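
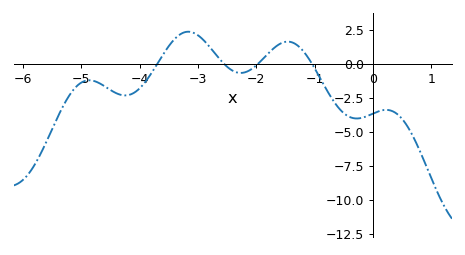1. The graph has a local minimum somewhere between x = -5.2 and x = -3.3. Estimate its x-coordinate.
-4.2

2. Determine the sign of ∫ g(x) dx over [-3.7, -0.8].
positive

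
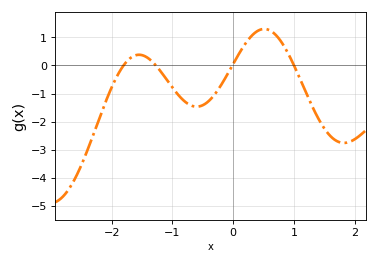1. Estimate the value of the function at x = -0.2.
-0.704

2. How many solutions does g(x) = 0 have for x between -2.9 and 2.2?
4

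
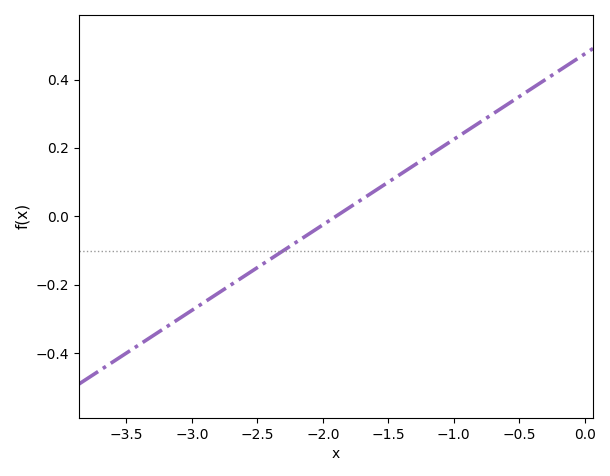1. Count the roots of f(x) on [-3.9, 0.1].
1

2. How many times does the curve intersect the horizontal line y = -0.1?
1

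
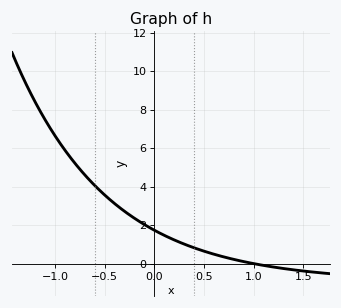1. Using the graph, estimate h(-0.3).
2.72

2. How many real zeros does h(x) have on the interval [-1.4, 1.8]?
1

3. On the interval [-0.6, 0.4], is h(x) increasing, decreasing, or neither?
decreasing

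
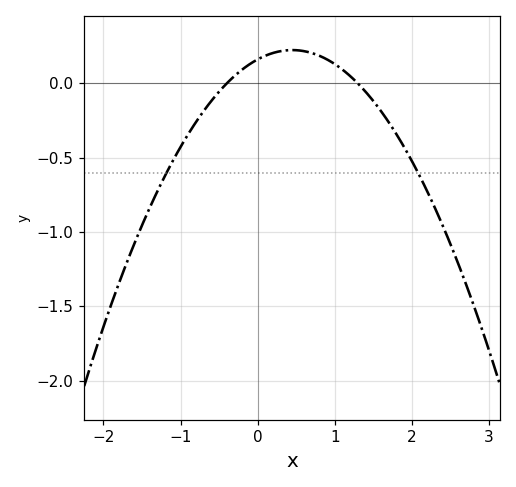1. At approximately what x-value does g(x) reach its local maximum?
0.5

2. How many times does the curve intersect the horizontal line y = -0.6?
2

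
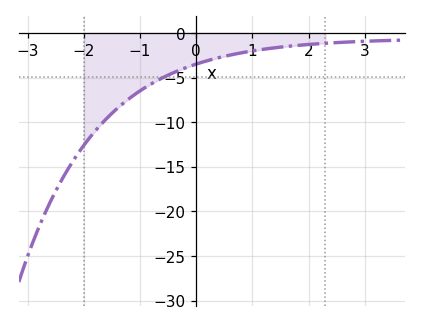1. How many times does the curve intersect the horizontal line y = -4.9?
1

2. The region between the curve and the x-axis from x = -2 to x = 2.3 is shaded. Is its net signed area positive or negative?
negative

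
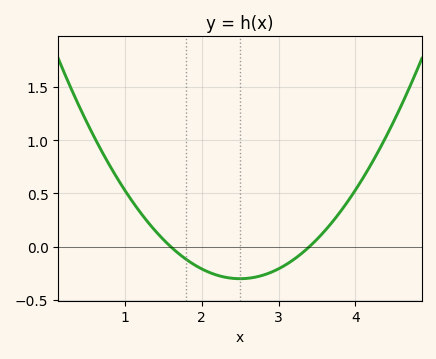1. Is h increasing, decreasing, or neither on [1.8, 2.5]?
decreasing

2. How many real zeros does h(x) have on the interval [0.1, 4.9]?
2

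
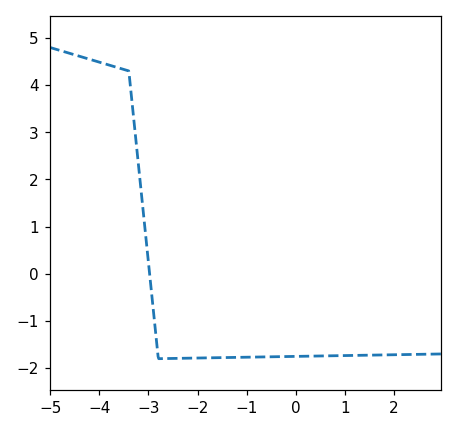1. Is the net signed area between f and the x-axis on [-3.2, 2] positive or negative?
negative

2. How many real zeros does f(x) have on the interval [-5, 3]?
1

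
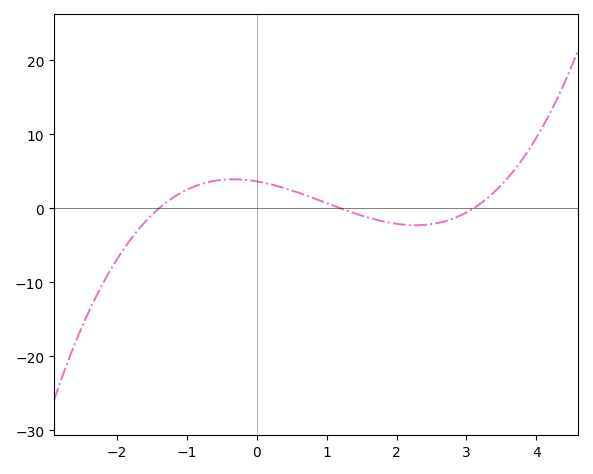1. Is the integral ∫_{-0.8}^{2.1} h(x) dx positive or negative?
positive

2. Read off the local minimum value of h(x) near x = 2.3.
-2.28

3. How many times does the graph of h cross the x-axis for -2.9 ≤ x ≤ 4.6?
3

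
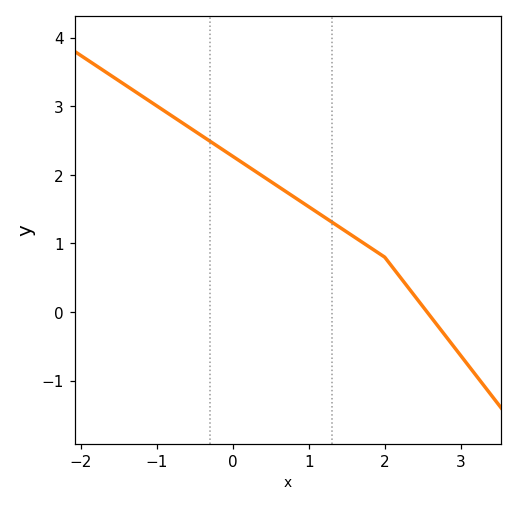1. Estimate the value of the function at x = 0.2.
2.12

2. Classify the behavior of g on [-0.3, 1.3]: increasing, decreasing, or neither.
decreasing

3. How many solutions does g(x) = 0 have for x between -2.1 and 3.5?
1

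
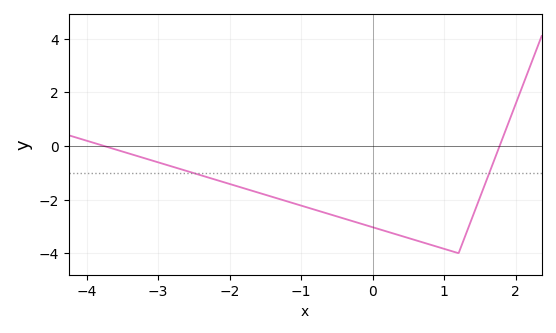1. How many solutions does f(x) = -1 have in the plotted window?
2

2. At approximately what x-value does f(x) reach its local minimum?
1.2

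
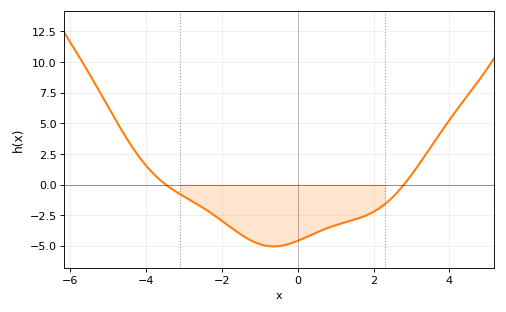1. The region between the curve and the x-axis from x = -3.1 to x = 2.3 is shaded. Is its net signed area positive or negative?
negative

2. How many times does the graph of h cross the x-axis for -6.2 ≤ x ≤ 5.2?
2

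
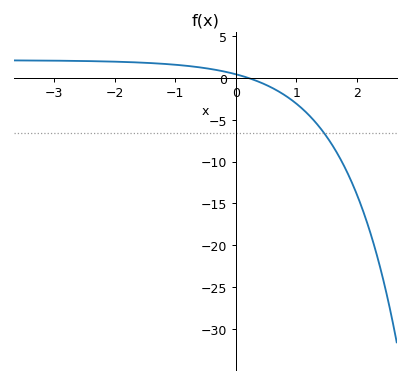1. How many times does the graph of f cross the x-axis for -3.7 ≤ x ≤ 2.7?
1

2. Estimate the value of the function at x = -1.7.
1.86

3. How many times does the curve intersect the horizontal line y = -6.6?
1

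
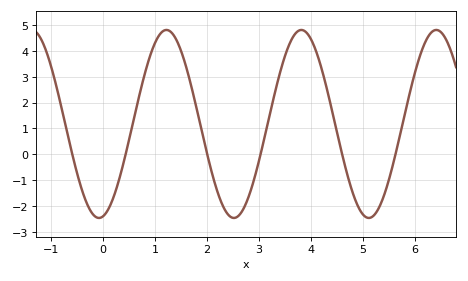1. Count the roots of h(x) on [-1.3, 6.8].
6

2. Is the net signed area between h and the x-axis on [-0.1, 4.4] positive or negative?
positive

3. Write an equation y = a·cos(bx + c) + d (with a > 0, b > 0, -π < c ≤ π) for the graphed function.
y = 3.64cos(2.42x - 2.95) + 1.17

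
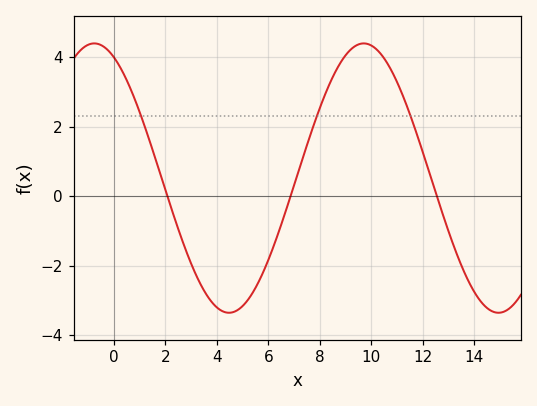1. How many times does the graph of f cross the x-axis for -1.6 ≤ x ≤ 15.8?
3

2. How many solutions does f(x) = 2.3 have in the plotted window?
3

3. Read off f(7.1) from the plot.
0.6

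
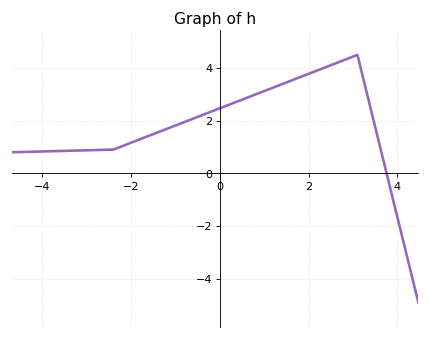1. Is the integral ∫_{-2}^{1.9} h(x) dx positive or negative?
positive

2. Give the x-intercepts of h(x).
3.76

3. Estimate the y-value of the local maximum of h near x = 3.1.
4.5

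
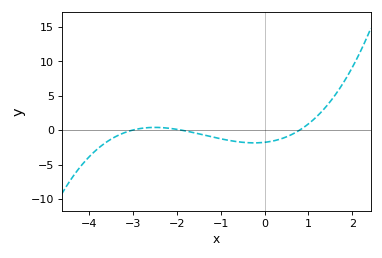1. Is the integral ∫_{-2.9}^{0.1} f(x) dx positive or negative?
negative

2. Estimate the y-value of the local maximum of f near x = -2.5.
0.5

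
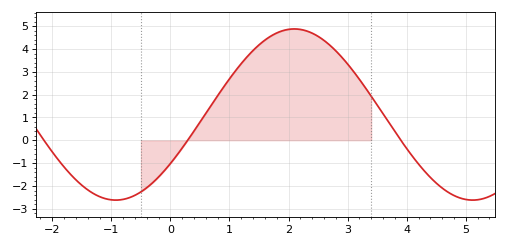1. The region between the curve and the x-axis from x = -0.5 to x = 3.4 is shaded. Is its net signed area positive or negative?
positive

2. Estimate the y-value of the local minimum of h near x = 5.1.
-2.62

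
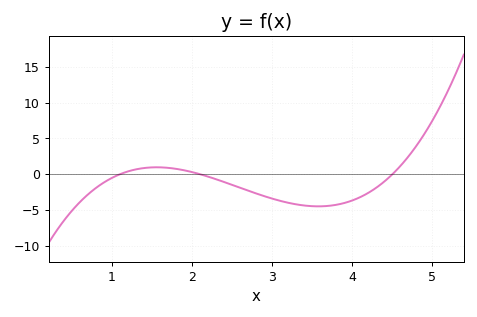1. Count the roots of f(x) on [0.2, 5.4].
3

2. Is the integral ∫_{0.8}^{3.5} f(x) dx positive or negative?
negative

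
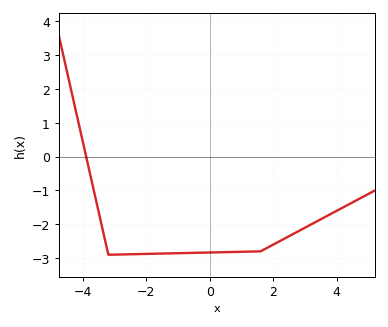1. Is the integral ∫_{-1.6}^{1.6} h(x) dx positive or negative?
negative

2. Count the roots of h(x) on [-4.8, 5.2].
1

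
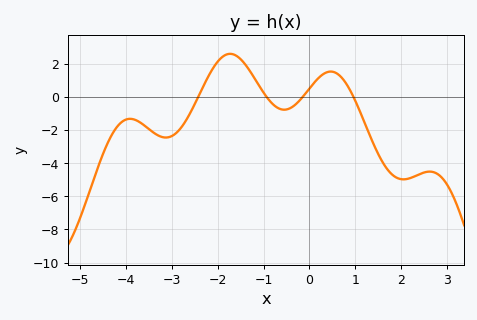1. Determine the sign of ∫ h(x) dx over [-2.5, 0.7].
positive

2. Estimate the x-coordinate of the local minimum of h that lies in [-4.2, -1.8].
-3.13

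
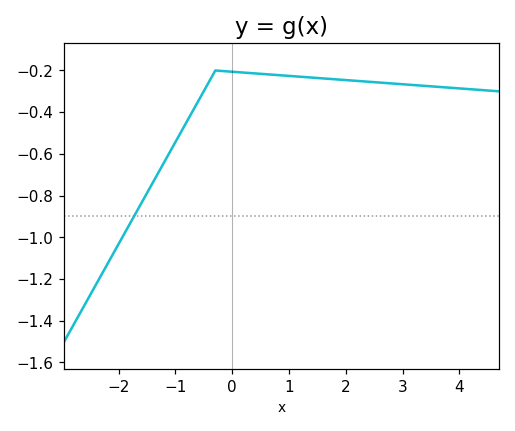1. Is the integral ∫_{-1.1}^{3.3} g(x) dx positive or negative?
negative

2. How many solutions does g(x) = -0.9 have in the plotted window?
1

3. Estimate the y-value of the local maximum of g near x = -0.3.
-0.2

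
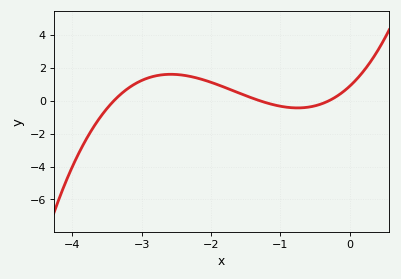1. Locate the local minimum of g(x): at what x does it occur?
-0.752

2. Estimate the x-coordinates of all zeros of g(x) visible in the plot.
-3.4, -1.3, -0.3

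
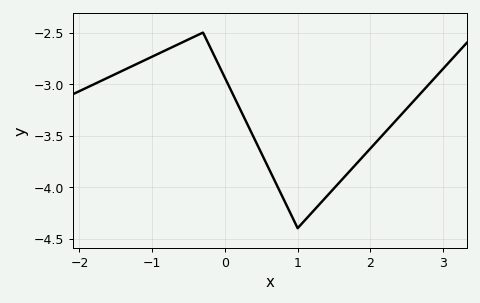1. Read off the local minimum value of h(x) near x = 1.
-4.4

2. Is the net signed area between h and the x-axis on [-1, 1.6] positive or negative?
negative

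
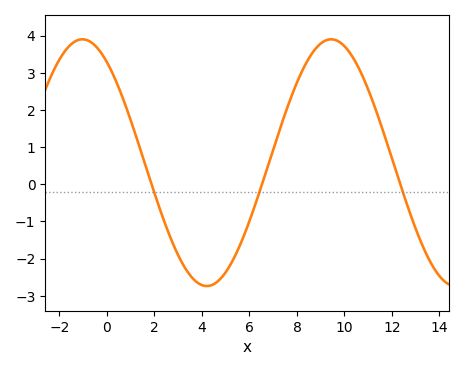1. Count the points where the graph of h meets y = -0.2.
3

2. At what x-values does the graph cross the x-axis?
1.8, 6.6, 12.4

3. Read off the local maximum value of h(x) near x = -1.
3.9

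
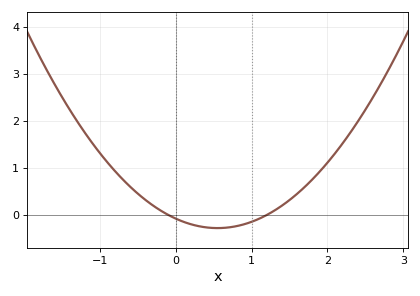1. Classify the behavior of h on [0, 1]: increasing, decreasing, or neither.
neither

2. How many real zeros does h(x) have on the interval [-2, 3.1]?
2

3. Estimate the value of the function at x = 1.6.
0.449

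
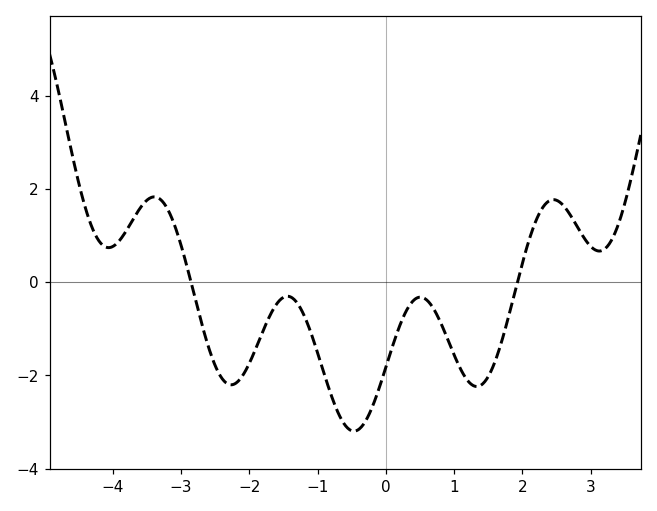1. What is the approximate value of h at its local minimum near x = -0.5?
-3.2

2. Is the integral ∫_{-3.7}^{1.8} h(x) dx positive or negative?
negative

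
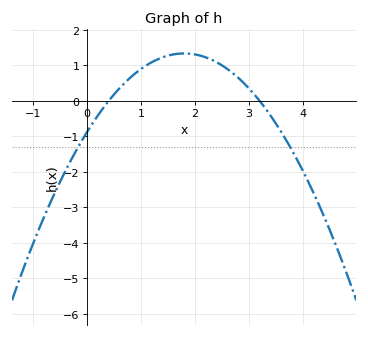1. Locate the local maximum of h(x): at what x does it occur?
1.8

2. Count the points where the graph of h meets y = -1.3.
2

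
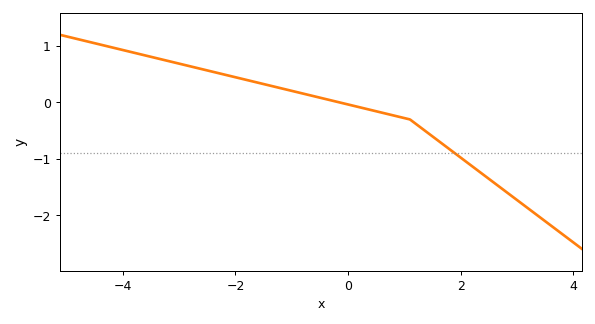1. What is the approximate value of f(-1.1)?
0.23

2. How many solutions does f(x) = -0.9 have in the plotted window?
1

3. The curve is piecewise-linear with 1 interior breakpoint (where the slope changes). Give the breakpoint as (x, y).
(1.1, -0.3)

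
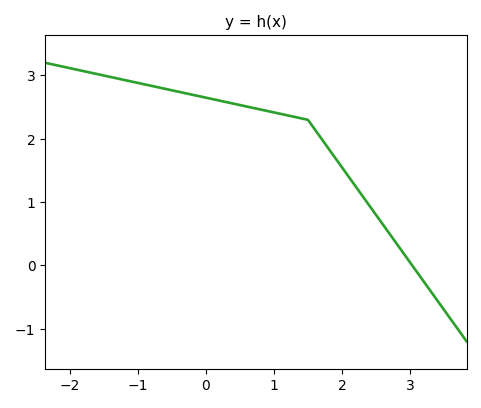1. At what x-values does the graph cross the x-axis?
3.03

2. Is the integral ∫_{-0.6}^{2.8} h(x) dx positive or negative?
positive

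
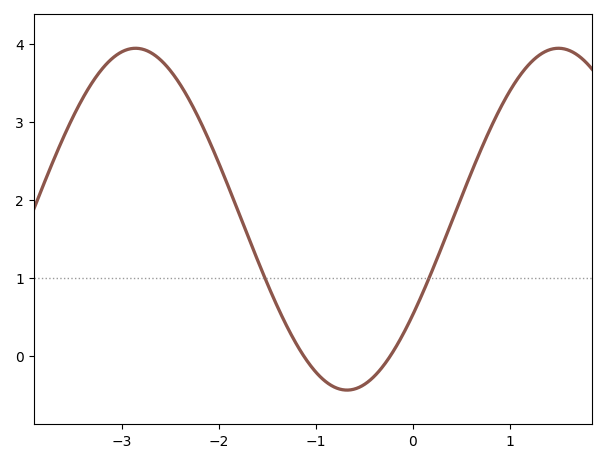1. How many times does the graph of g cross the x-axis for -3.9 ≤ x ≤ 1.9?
2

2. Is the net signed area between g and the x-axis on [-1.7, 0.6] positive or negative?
positive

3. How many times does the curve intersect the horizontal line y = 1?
2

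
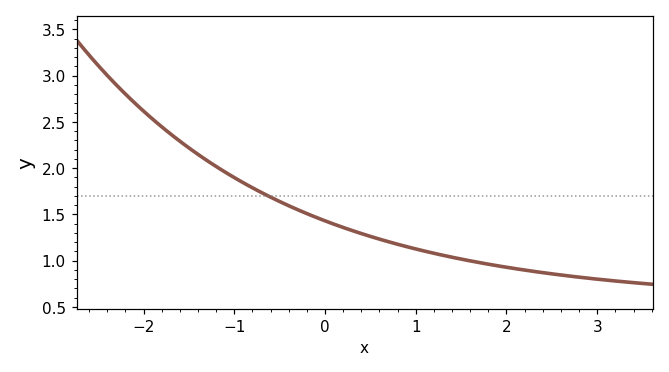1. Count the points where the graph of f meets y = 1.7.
1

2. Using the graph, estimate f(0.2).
1.36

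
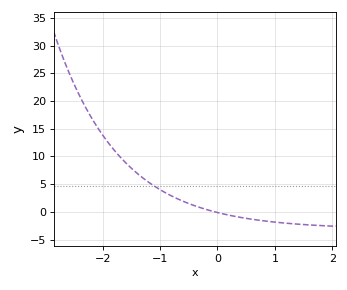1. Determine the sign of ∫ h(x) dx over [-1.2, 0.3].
positive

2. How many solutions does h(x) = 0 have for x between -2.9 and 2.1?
1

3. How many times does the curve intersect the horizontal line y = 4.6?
1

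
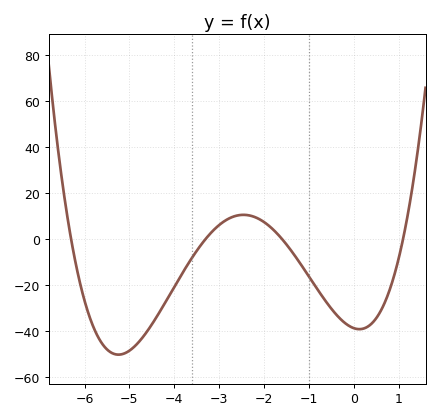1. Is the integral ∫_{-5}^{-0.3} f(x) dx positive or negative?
negative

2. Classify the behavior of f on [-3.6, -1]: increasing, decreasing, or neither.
neither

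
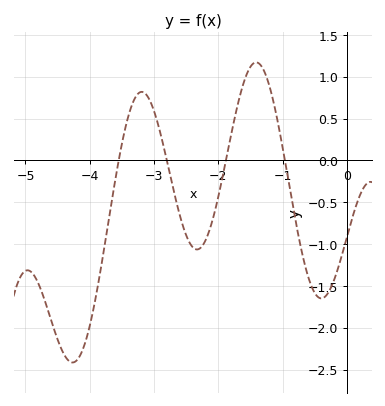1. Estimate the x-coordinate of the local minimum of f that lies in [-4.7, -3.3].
-4.27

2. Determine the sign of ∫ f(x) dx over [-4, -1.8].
negative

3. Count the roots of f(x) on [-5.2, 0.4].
4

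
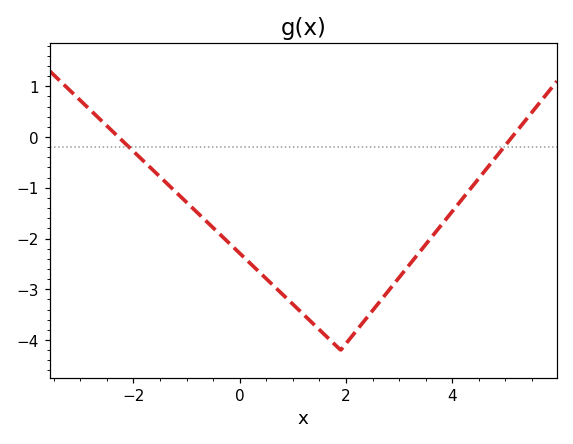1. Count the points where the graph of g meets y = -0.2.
2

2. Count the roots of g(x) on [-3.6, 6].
2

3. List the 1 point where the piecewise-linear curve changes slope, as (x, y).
(1.9, -4.2)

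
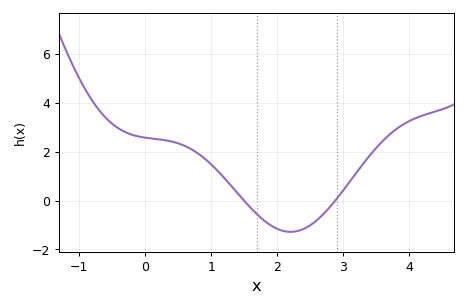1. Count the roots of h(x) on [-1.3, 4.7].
2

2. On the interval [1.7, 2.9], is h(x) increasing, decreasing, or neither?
neither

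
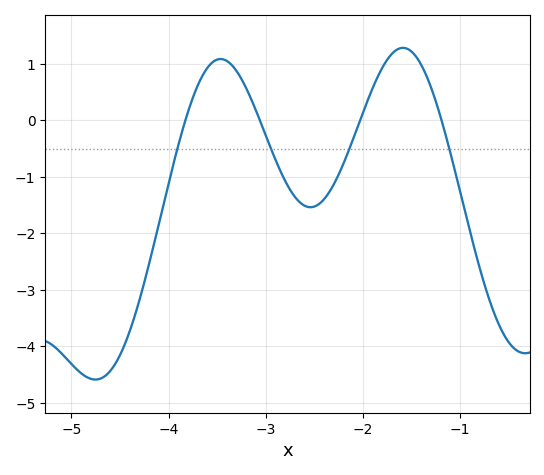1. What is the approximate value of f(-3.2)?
0.6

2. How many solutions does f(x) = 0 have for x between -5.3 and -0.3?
4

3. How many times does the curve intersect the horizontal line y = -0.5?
4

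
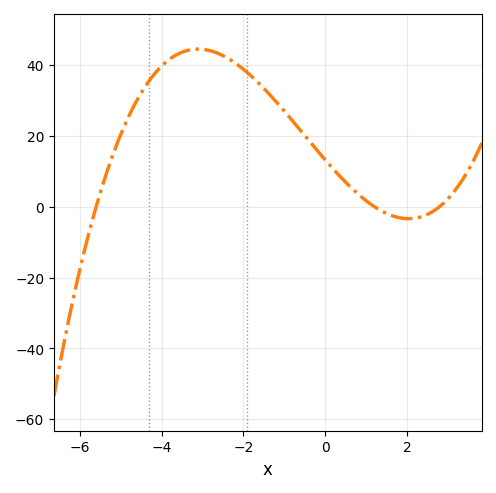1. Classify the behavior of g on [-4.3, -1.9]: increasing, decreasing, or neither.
neither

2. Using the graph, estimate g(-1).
26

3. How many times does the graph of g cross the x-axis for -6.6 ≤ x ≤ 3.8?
3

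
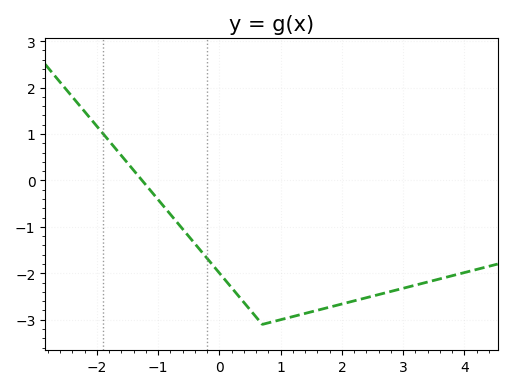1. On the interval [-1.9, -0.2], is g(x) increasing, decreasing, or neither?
decreasing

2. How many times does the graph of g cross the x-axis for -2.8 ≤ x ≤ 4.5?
1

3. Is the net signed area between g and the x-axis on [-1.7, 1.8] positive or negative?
negative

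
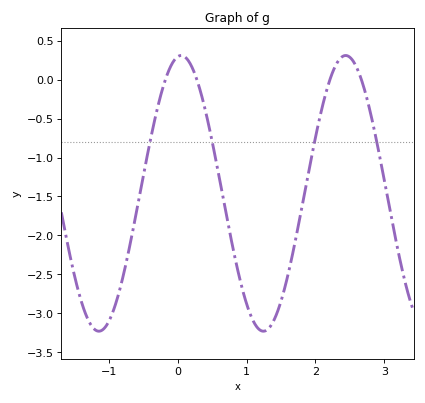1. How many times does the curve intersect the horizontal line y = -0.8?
4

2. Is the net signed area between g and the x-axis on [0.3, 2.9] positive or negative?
negative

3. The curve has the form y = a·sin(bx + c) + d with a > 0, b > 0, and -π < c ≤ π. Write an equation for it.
y = 1.77sin(2.63x + 1.44) - 1.46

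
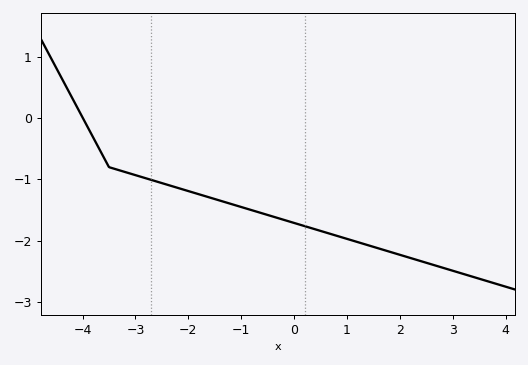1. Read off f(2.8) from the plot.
-2.44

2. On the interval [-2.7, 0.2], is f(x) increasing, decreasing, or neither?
decreasing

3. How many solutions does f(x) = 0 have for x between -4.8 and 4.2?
1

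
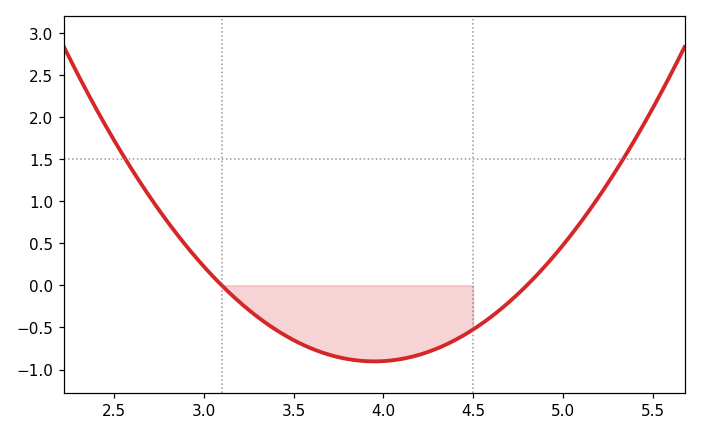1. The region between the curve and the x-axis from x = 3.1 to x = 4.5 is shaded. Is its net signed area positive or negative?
negative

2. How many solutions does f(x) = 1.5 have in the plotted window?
2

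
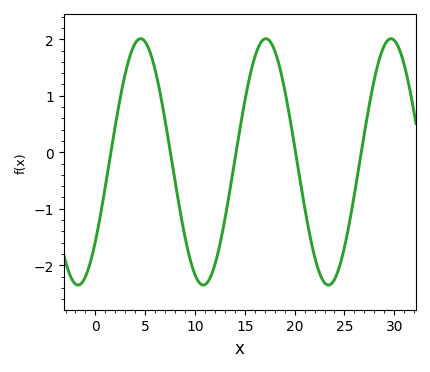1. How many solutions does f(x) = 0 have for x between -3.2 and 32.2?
5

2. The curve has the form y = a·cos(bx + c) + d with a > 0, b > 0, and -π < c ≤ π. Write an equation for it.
y = 2.18cos(0.5x - 2.27) - 0.17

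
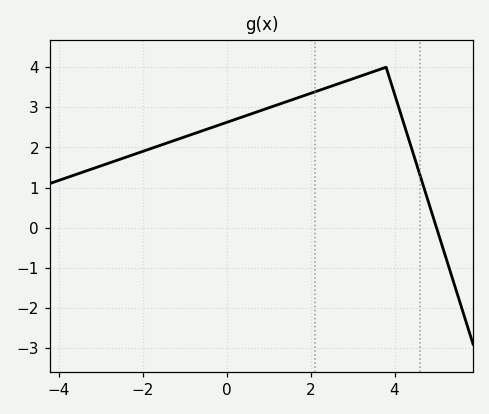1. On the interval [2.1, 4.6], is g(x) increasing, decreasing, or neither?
neither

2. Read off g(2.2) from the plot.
3.42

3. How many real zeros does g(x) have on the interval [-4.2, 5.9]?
1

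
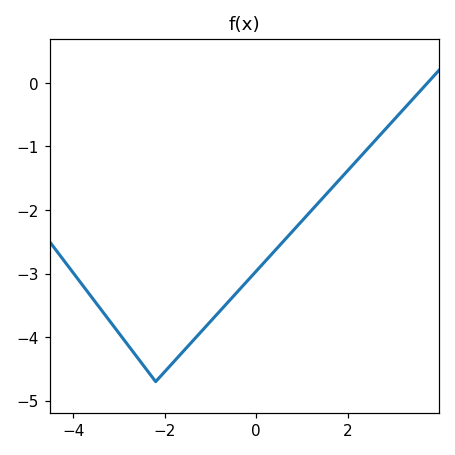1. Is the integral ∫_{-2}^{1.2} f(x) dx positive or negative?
negative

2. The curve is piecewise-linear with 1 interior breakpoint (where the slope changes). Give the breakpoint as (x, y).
(-2.2, -4.7)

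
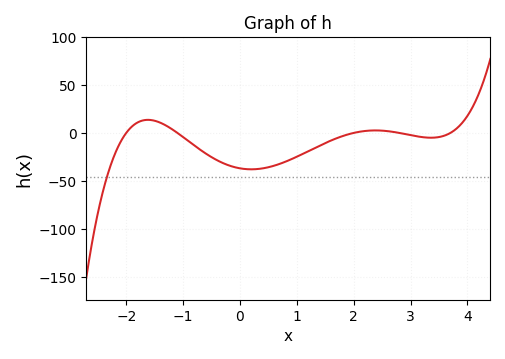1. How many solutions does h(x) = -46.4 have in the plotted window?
1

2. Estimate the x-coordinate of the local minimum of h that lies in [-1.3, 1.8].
0.2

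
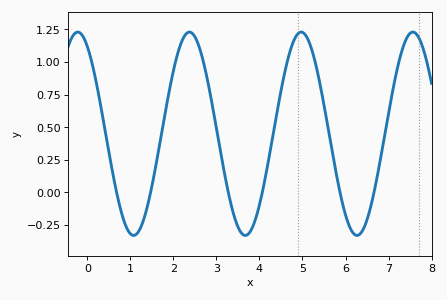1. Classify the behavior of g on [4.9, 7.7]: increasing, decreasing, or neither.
neither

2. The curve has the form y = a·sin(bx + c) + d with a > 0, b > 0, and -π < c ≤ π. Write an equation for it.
y = 0.78sin(2.42x + 2.11) + 0.45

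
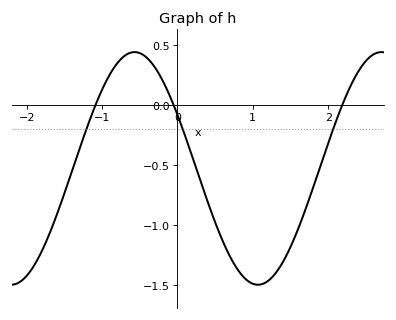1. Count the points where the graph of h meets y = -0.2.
3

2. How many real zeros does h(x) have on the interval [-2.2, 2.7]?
3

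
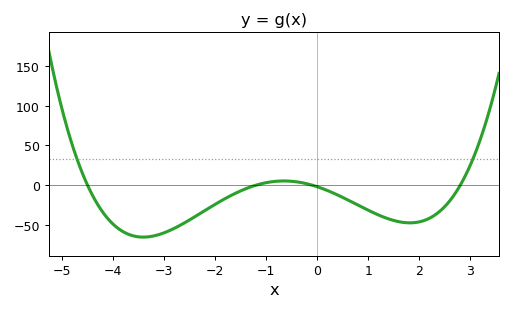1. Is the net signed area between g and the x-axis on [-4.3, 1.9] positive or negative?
negative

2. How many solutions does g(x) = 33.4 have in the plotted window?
2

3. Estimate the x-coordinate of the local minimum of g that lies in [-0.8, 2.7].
1.8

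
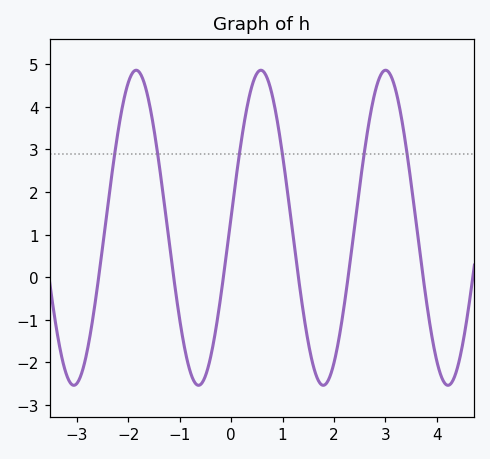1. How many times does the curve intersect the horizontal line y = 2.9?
6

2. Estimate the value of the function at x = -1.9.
4.82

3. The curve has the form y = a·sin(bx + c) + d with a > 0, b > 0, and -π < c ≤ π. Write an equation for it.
y = 3.7sin(2.59x + 0.07) + 1.16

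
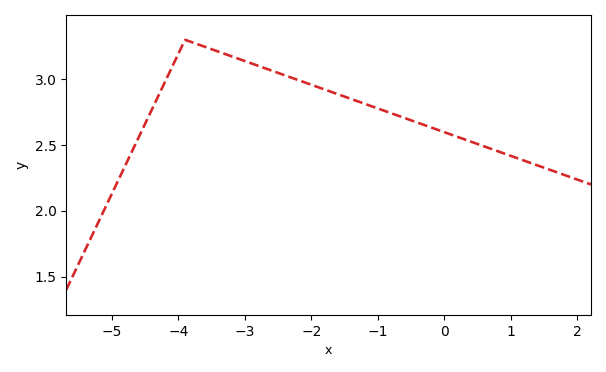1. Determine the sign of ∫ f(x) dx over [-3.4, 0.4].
positive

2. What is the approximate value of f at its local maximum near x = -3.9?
3.3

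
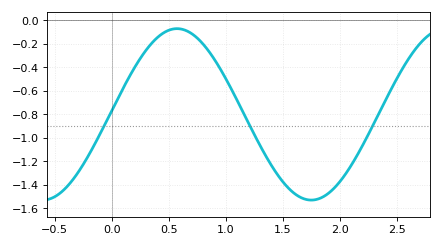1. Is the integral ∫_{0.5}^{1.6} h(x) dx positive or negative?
negative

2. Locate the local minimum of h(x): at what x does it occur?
1.75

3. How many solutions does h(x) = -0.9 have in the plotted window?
3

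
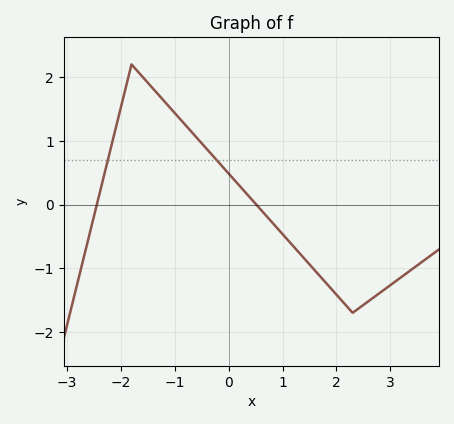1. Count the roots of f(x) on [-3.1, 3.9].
2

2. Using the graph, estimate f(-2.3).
0.485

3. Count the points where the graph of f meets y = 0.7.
2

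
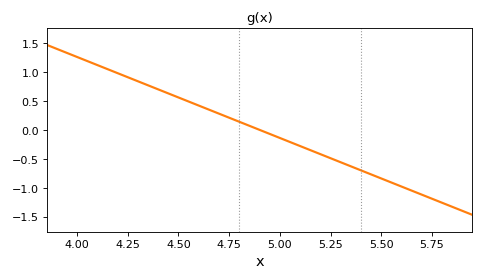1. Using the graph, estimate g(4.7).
0.3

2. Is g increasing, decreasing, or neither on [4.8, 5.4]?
decreasing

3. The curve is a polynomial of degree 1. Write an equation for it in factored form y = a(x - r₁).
y = -1.4(x - 4.9)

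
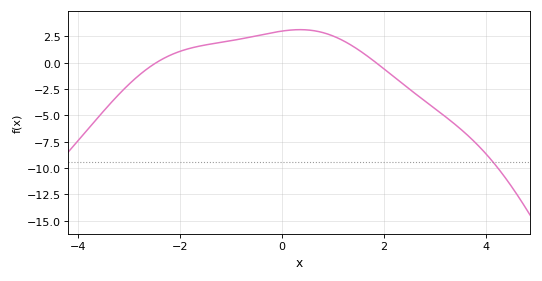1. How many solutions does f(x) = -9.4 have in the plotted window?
1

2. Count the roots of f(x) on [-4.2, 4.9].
2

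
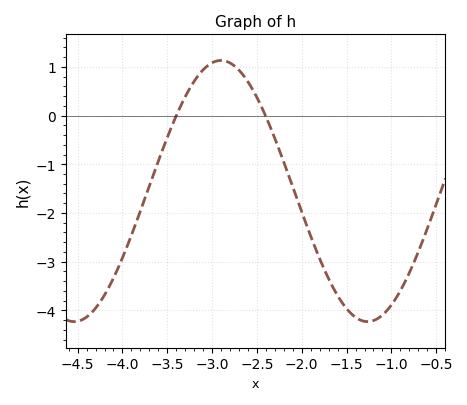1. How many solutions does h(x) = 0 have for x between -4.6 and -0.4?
2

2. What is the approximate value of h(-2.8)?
1.1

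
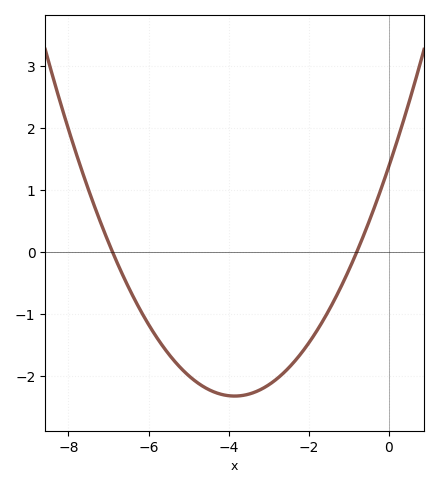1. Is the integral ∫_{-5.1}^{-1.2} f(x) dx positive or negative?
negative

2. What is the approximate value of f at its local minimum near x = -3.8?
-2.3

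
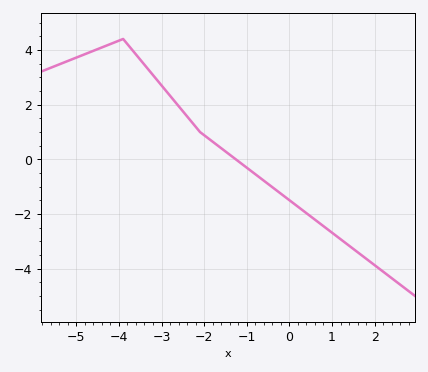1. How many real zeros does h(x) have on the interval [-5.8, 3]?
1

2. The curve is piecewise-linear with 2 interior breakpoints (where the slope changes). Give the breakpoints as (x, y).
(-3.9, 4.4); (-2.1, 1)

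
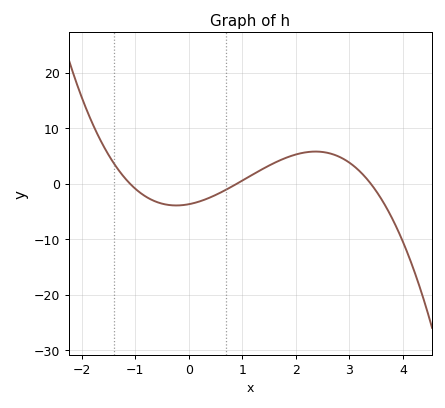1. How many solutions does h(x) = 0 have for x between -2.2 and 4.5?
3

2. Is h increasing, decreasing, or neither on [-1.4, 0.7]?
neither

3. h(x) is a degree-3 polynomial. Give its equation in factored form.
y = -1.1(x + 1.1)(x - 0.9)(x - 3.4)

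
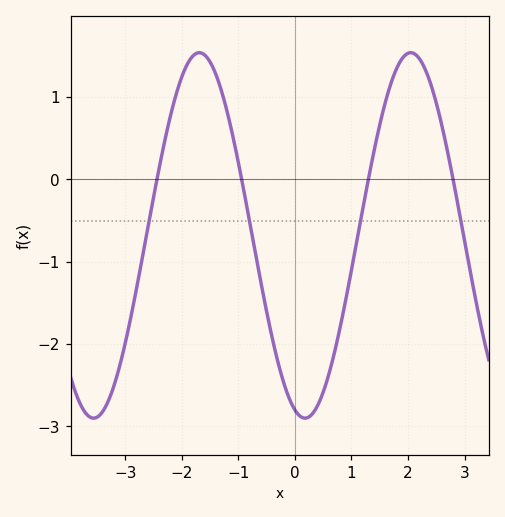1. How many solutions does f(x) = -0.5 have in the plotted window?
4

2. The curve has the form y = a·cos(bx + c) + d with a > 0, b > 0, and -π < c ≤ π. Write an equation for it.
y = 2.22cos(1.7x + 2.8) - 0.68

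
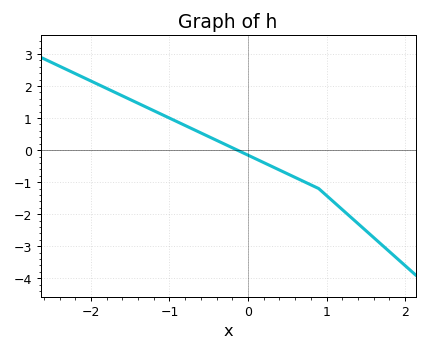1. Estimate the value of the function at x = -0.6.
0.537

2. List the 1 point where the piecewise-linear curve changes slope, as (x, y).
(0.9, -1.2)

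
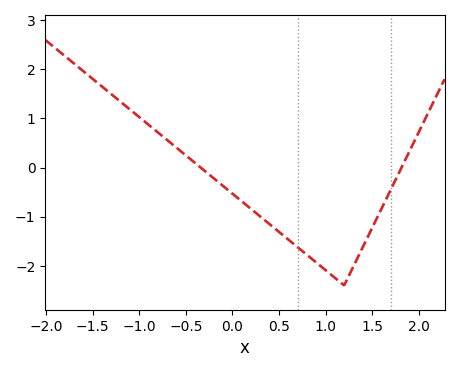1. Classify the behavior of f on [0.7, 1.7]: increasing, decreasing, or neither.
neither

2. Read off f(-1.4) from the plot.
1.65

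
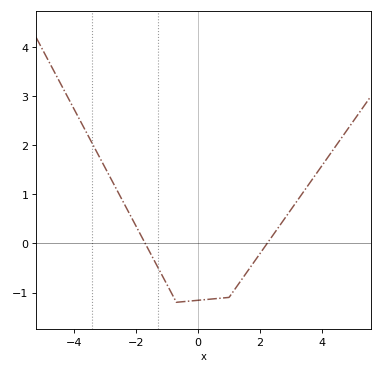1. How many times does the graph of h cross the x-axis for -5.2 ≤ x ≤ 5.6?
2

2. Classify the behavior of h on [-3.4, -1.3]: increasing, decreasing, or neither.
decreasing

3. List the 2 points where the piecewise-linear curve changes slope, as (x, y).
(-0.7, -1.2); (1, -1.1)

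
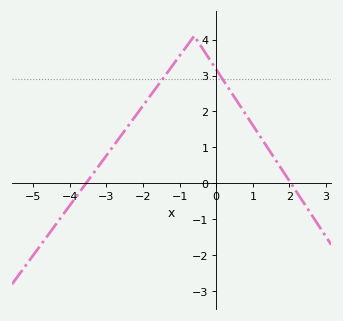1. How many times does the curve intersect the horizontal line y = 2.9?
2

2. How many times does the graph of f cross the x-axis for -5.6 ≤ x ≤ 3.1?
2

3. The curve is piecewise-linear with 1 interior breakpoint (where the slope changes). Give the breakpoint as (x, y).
(-0.6, 4.1)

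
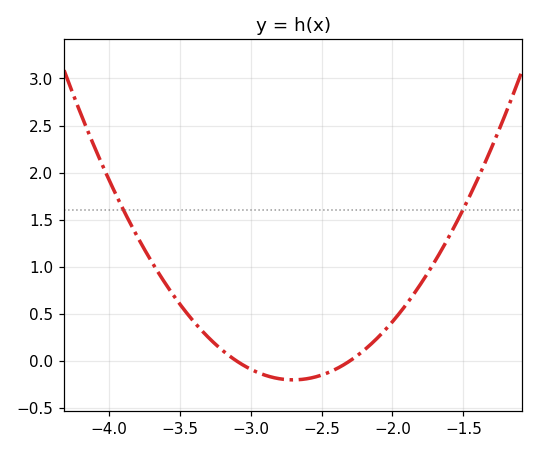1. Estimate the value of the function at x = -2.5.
-0.15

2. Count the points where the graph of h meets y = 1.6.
2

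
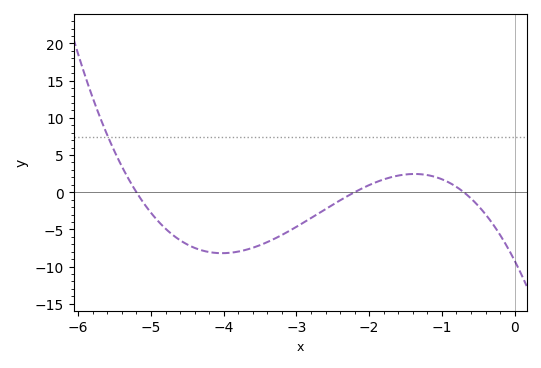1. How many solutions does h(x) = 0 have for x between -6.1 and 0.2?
3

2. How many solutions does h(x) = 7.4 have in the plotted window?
1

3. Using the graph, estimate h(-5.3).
1.5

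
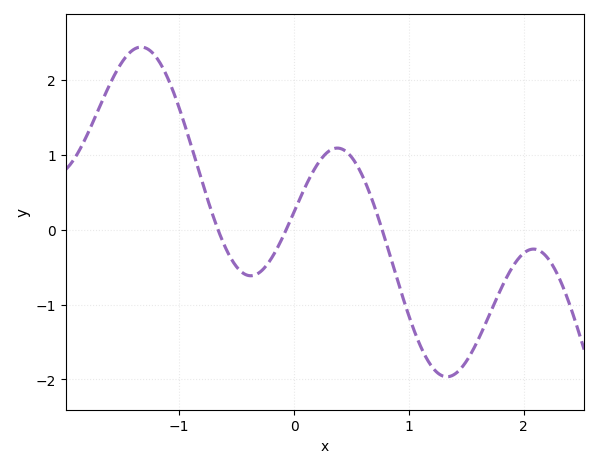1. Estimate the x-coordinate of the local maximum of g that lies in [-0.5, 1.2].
0.4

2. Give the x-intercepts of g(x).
-0.7, -0.1, 0.8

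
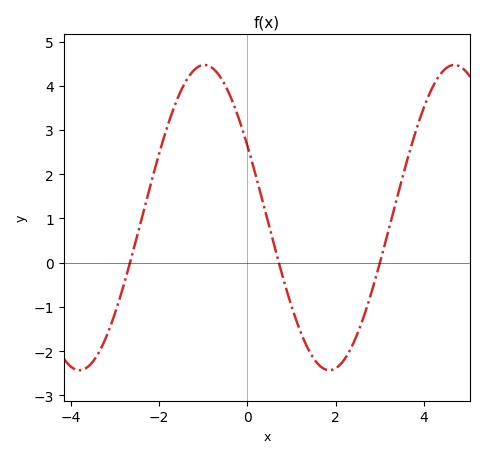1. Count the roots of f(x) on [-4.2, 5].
3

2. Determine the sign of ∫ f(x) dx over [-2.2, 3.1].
positive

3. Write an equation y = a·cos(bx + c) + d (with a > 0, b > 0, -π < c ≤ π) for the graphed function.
y = 3.45cos(1.11x + 1.08) + 1.02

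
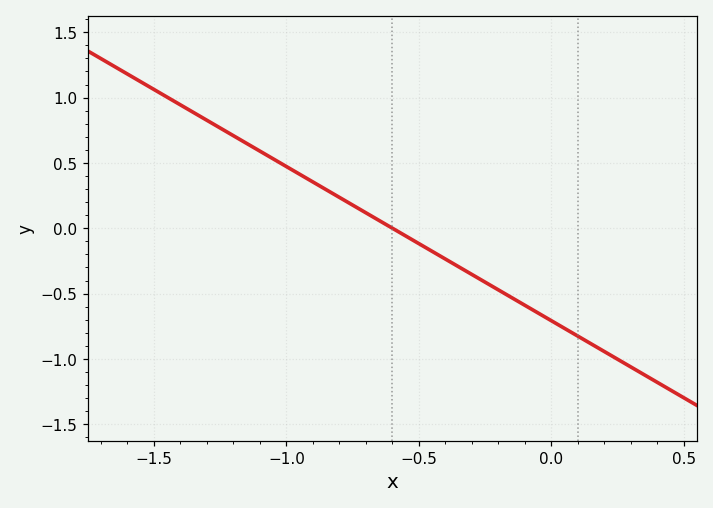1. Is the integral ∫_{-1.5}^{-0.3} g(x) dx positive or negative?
positive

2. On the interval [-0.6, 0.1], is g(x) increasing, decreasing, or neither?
decreasing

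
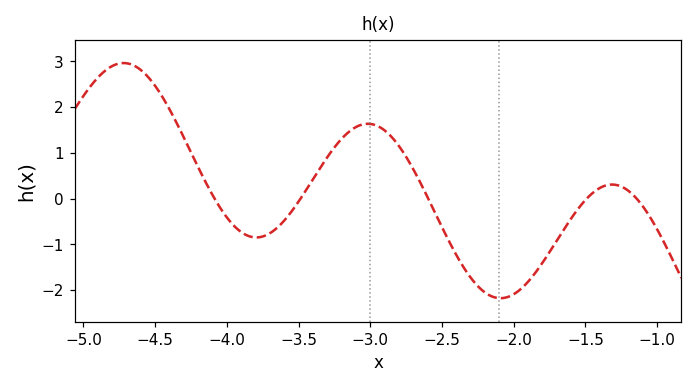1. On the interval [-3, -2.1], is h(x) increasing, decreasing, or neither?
decreasing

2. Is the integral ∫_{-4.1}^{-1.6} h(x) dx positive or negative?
negative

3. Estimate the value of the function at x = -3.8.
-0.848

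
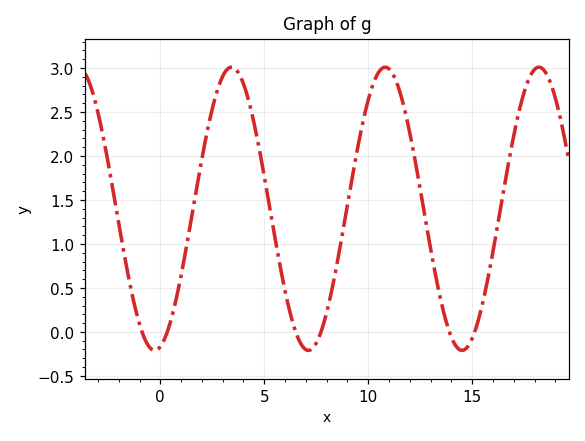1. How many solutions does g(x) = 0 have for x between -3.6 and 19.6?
6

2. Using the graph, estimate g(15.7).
0.55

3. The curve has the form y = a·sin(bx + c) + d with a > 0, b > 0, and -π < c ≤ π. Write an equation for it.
y = 1.61sin(0.85x - 1.3) + 1.4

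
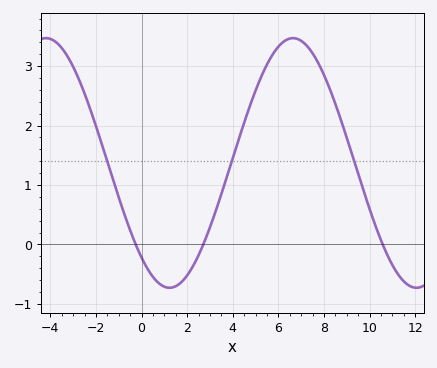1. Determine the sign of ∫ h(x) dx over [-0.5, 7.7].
positive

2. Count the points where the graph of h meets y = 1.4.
3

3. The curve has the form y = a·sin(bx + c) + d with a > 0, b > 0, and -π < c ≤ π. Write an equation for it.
y = 2.1sin(0.58x - 2.28) + 1.37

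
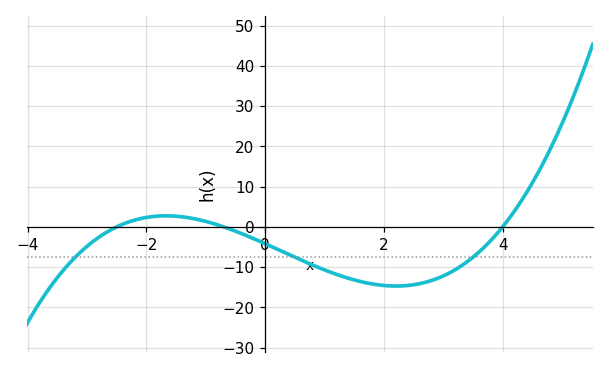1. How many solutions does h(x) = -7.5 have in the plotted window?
3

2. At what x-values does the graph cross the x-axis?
-2.4, -0.6, 4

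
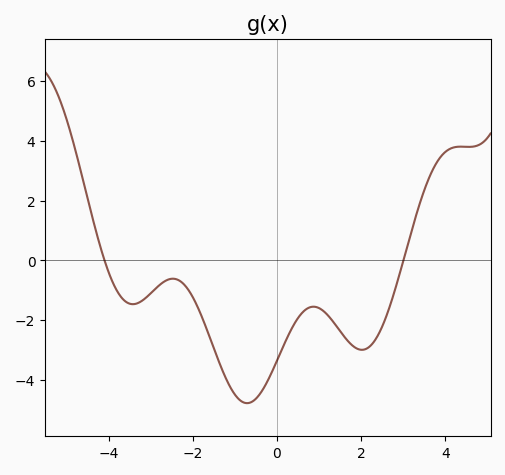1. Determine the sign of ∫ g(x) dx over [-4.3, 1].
negative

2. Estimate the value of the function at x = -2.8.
-0.8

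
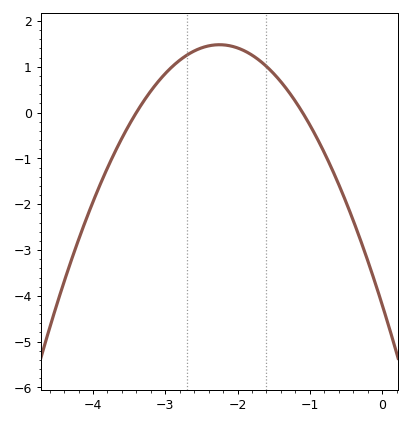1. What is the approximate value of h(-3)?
0.851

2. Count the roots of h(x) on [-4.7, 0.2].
2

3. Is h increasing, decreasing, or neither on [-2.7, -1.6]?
neither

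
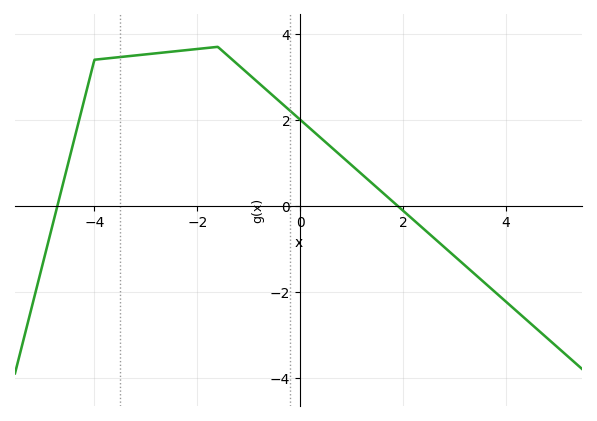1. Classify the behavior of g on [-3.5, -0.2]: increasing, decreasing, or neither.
neither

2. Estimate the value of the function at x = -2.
3.6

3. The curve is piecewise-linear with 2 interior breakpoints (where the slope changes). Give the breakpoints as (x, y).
(-4, 3.4); (-1.6, 3.7)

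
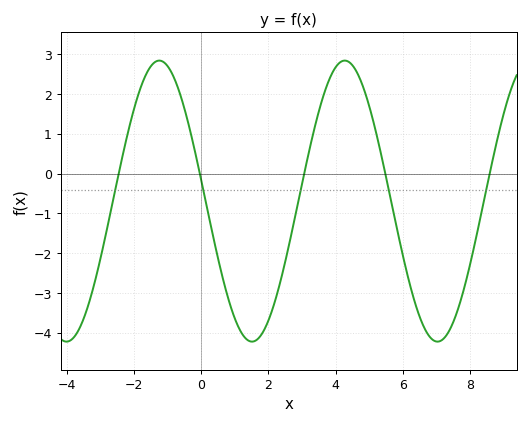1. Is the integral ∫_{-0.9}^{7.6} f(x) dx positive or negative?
negative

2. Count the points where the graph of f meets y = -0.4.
5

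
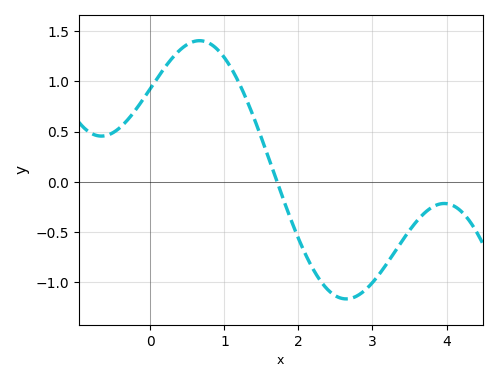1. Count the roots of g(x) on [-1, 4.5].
1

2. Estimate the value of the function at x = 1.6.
0.232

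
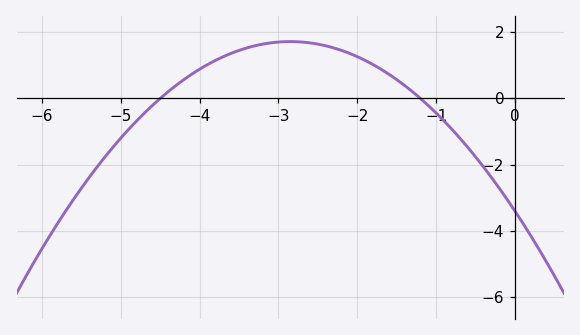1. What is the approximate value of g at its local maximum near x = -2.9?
1.72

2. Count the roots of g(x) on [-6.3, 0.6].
2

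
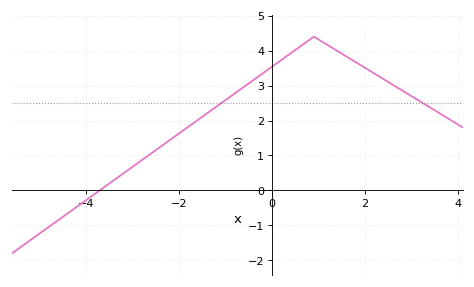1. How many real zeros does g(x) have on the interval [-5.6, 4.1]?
1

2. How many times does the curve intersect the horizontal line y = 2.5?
2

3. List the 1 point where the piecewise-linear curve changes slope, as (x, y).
(0.9, 4.4)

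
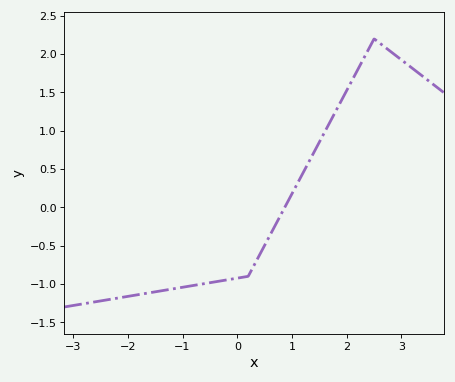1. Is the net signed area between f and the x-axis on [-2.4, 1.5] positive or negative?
negative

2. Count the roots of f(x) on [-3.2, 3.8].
1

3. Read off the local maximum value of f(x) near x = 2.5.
2.2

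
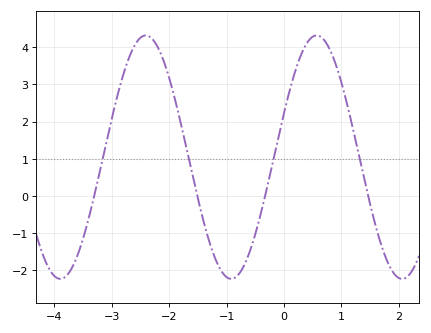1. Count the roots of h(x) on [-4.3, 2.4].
4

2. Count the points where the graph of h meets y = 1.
4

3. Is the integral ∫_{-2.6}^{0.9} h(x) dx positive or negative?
positive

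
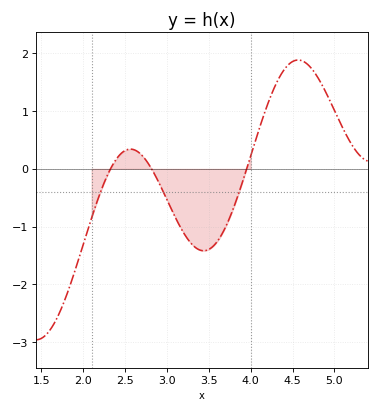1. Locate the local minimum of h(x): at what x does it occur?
3.4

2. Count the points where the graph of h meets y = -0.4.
3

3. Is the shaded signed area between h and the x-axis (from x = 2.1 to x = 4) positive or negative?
negative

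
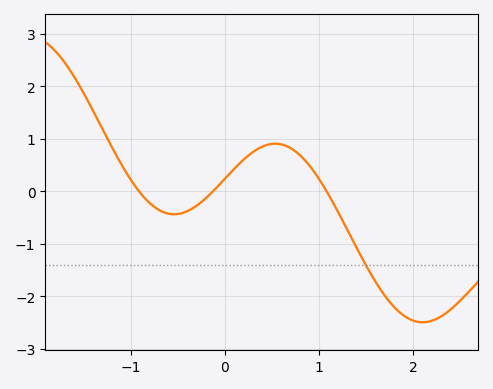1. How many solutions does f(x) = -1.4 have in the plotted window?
1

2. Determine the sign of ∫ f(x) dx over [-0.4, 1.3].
positive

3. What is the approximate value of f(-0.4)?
-0.4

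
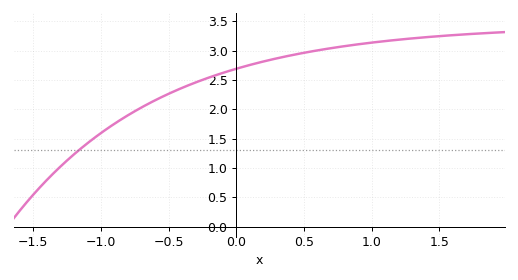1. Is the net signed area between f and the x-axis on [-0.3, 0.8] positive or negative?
positive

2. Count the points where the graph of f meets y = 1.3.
1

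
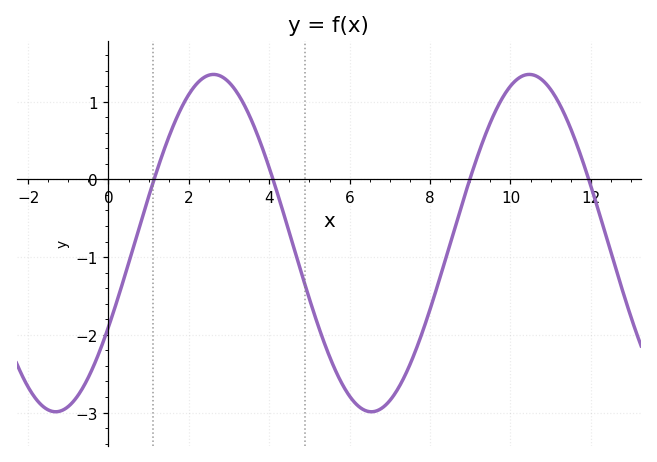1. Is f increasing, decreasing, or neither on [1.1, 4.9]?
neither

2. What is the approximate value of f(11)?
1.2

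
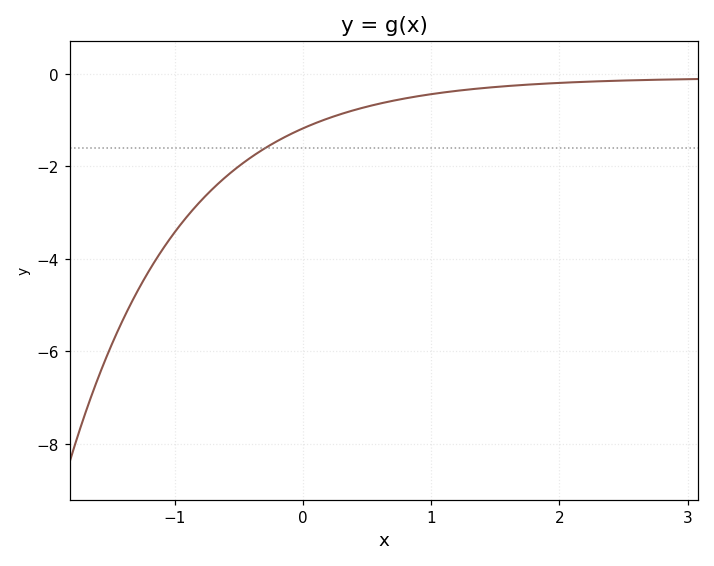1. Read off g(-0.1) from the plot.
-1.31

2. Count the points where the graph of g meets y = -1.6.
1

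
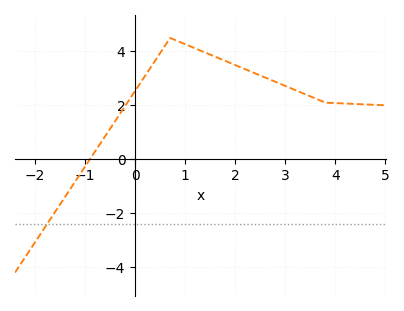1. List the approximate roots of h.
-0.903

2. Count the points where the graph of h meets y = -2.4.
1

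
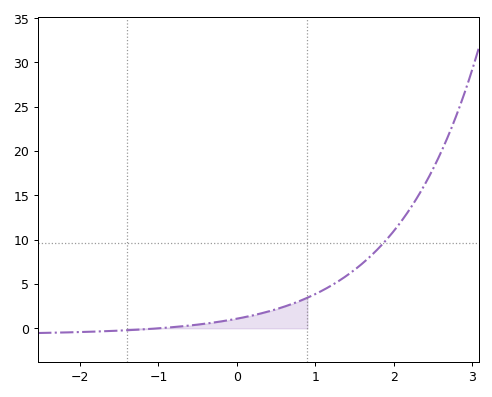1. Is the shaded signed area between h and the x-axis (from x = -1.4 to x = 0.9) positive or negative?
positive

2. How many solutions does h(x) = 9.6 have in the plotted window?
1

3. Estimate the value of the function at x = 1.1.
4.32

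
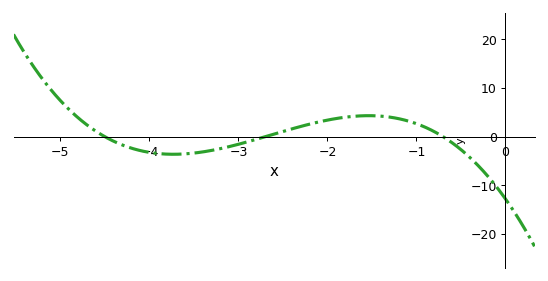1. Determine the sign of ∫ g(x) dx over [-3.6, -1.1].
positive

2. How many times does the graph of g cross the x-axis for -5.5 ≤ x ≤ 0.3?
3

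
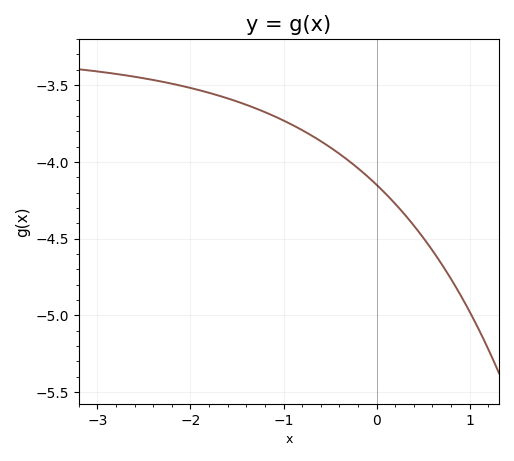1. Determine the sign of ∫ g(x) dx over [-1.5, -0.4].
negative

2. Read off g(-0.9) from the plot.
-3.75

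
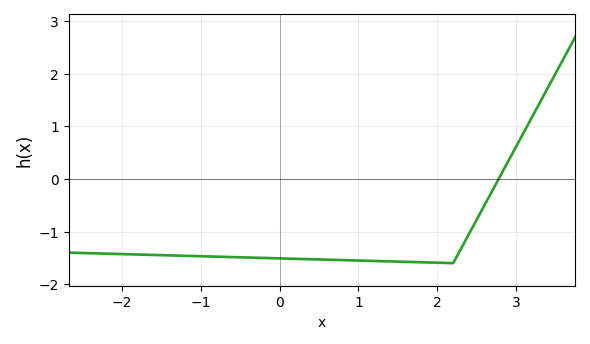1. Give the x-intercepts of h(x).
2.77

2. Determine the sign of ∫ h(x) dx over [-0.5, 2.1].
negative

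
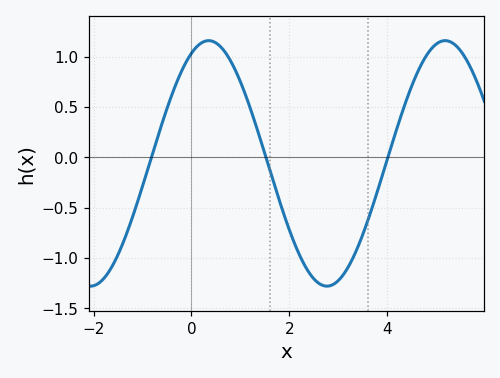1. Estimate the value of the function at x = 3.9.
-0.2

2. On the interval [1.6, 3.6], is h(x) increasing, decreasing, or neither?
neither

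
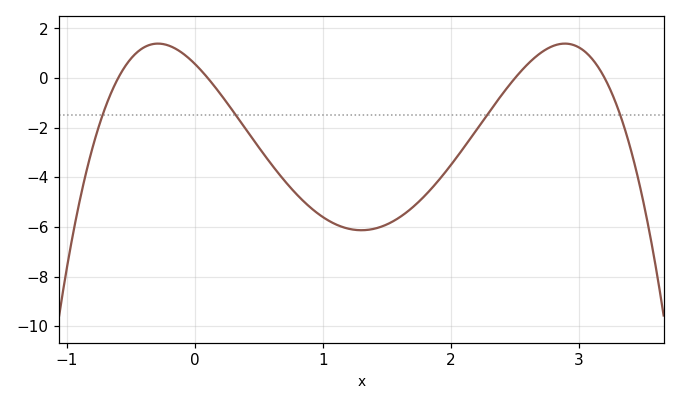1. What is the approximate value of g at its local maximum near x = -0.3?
1.4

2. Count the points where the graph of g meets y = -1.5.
4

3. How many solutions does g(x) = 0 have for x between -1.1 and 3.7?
4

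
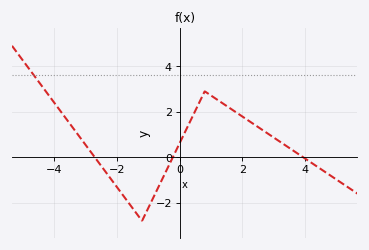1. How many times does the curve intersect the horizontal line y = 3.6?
1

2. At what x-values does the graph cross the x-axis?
-2.71, -0.218, 3.94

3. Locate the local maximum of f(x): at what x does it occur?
0.802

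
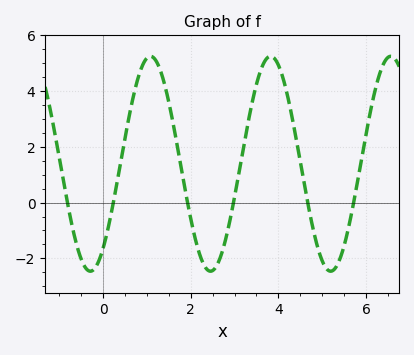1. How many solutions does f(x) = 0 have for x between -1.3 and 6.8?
6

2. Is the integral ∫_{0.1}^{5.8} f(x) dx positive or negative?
positive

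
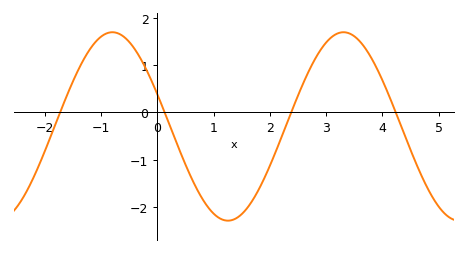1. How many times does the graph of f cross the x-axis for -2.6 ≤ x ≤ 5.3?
4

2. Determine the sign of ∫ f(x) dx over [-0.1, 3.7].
negative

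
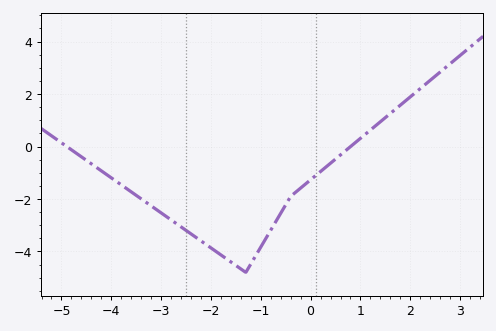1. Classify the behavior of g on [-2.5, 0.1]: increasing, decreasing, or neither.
neither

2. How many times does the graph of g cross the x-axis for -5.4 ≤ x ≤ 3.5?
2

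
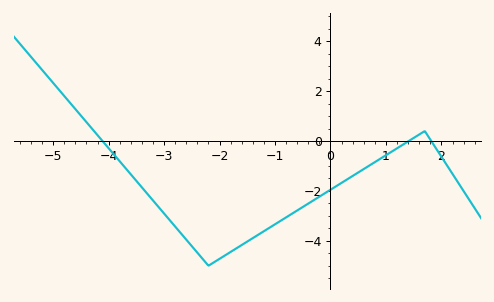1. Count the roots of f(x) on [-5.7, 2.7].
3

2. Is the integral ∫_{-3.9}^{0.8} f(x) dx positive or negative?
negative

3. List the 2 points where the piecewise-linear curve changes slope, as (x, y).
(-2.2, -5); (1.7, 0.4)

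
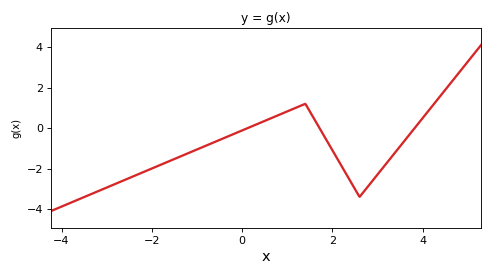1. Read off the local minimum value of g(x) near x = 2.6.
-3.4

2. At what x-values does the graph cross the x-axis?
0.123, 1.71, 3.82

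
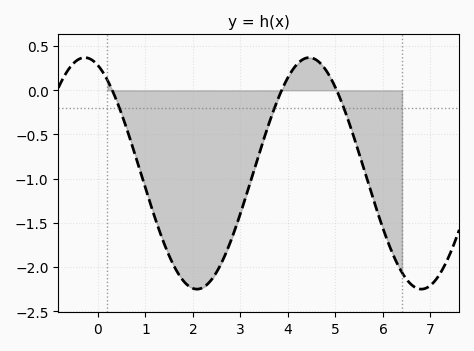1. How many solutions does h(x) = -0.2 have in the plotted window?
3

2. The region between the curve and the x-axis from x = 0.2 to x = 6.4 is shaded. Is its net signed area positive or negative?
negative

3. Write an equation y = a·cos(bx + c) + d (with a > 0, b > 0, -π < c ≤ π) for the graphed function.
y = 1.31cos(1.33x + 0.37) - 0.94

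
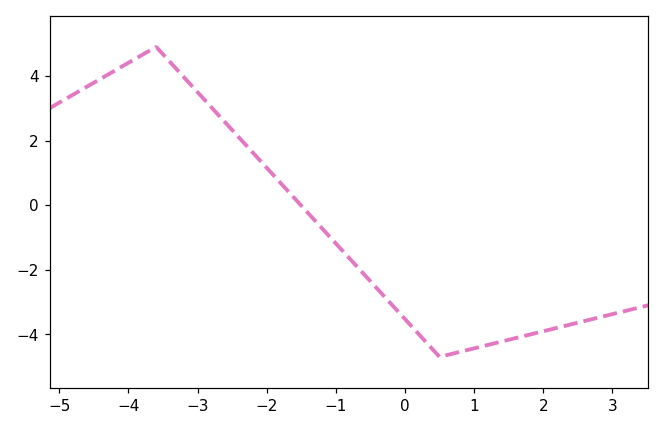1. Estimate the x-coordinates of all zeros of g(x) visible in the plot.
-1.51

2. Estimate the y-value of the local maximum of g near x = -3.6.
4.9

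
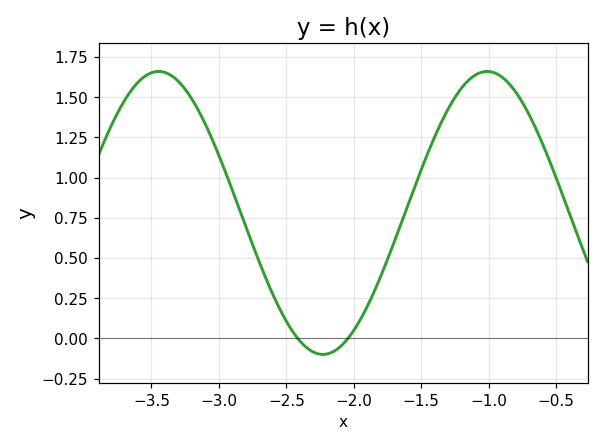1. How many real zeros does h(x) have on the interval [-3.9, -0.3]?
2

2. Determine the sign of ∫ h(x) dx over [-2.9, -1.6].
positive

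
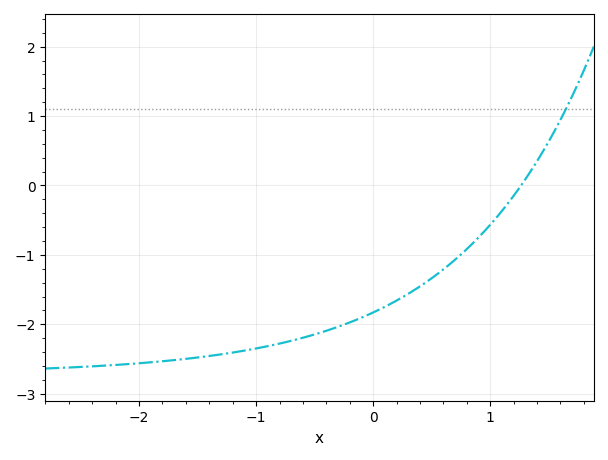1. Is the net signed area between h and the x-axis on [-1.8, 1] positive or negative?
negative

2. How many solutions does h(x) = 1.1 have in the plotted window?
1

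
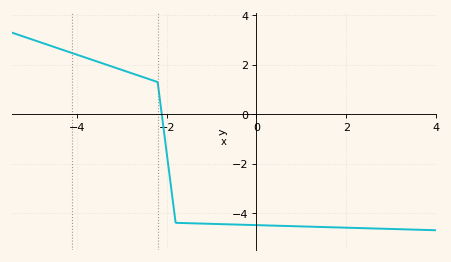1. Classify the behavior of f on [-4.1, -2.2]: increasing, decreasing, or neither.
decreasing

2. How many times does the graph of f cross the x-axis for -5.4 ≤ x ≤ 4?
1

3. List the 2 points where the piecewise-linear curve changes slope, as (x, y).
(-2.2, 1.3); (-1.8, -4.4)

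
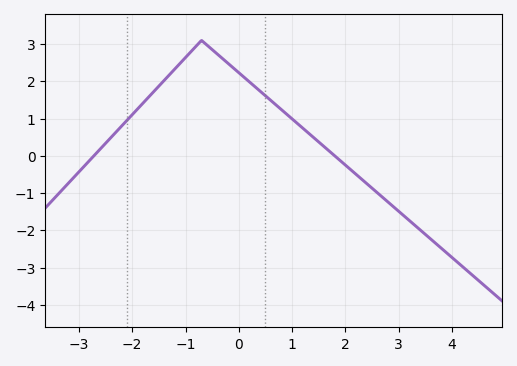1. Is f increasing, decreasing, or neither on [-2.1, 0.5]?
neither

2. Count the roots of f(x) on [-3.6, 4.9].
2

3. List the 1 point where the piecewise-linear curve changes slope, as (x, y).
(-0.7, 3.1)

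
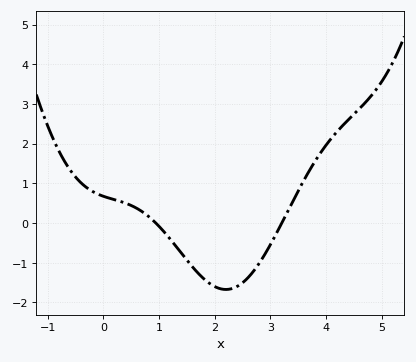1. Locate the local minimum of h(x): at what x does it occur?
2.2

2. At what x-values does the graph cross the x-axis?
0.942, 3.21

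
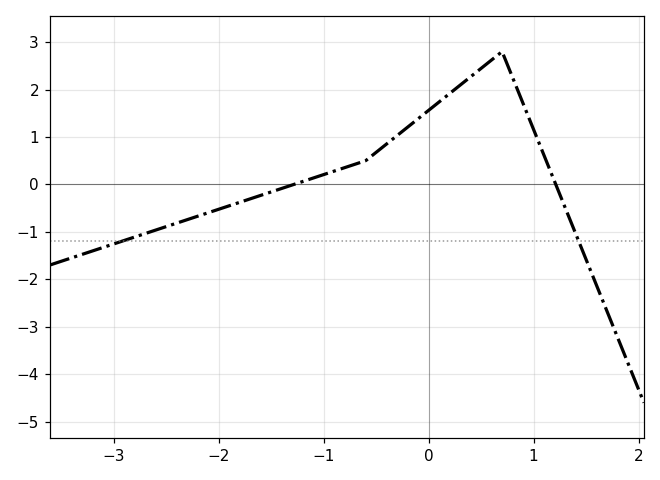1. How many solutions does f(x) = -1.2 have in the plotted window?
2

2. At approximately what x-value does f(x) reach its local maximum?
0.698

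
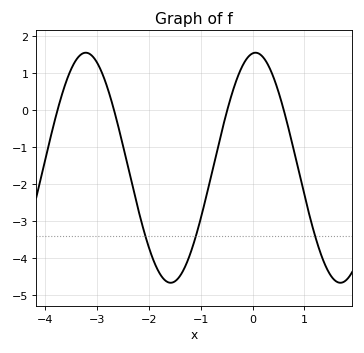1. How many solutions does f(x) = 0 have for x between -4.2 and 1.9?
4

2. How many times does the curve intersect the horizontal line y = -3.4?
3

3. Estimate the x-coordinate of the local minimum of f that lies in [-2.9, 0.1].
-1.6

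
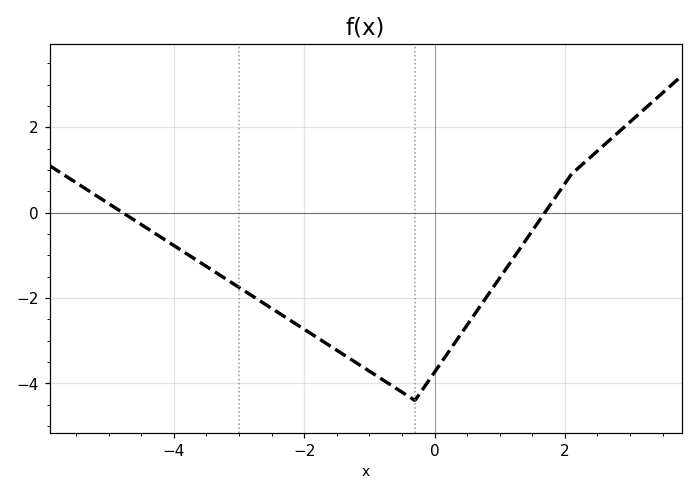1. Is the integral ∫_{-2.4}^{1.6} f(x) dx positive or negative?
negative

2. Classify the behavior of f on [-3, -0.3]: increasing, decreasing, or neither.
decreasing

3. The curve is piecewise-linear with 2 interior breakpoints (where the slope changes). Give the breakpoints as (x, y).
(-0.3, -4.4); (2.1, 0.9)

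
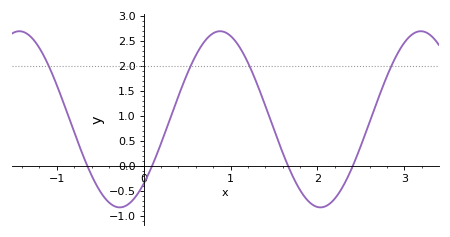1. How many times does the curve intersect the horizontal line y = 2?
4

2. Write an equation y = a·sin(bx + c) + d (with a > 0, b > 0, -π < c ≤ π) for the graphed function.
y = 1.76sin(2.7x - 0.82) + 0.93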